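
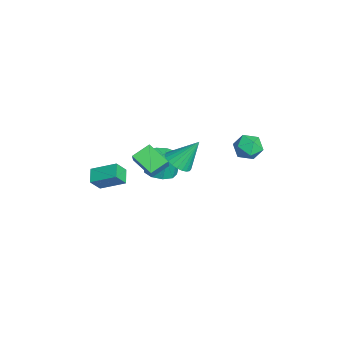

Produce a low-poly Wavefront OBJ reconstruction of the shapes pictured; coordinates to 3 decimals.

v 1.724 4.194 2.76
v 2.258 3.914 3.503
v 0.442 3.966 3.597
v 0.976 3.686 4.34
v 0.988 4.601 4.06
v 1.781 4.742 3.543
v 0.919 3.138 3.557
v 1.712 3.279 3.04
v 1.761 3.261 3.996
v 1.803 4.165 4.306
v 0.897 3.715 2.794
v 0.939 4.619 3.104
v 1.98 -2.708 3.623
v 1.454 -1.666 4.098
v 3.21 -1.81 3.014
v 2.684 -0.768 3.49
v 2.396 -2.812 4.31
v 1.87 -1.77 4.786
v 3.626 -1.914 3.702
v 3.1 -0.872 4.177
v -2.65 -4.151 -1.235
v -2.308 -4.755 -0.33
v -2.084 -2.674 -0.463
v -1.743 -3.278 0.442
v -1.697 -4.282 -1.682
v -1.356 -4.886 -0.777
v -1.132 -2.805 -0.91
v -0.79 -3.409 -0.005
v -1.395 -0.753 -0.326
v -0.404 -0.737 -0.193
v -0.594 -0.47 1.199
v -1.585 -0.487 1.066
v -0.63 -0.109 -0.345
v -0.821 0.158 1.047
v -1.214 0.217 -0.487
v -1.405 0.484 0.905
v -1.883 0.089 -0.554
v -2.074 0.356 0.838
v -2.323 -0.433 -0.515
v -2.514 -0.166 0.877
v -2.329 -1.105 -0.387
v -2.52 -0.838 1.005
v -1.897 -1.613 -0.23
v -2.088 -1.346 1.162
v -1.231 -1.718 -0.119
v -1.422 -1.451 1.273
v -0.641 -1.372 -0.104
v -0.832 -1.105 1.288
v -0.371 0.169 1.314
v 0.448 0.536 1.037
v -0.369 1.391 2.946
v 0.21 0.76 0.87
v -0.117 0.893 0.771
v -0.483 0.916 0.754
v -0.832 0.825 0.823
v -1.11 0.634 0.966
v -1.276 0.372 1.162
v -1.305 0.08 1.382
v -1.191 -0.199 1.59
v -0.952 -0.423 1.757
v -0.625 -0.556 1.856
v -0.259 -0.579 1.873
v 0.089 -0.488 1.804
v 0.368 -0.297 1.661
v 0.534 -0.035 1.465
v 0.562 0.257 1.246
f 1 12 6
f 1 6 2
f 1 2 8
f 1 8 11
f 1 11 12
f 2 6 10
f 6 12 5
f 12 11 3
f 11 8 7
f 8 2 9
f 4 10 5
f 4 5 3
f 4 3 7
f 4 7 9
f 4 9 10
f 5 10 6
f 3 5 12
f 7 3 11
f 9 7 8
f 10 9 2
f 14 16 13
f 17 14 13
f 13 16 15
f 15 17 13
f 14 20 16
f 18 14 17
f 18 20 14
f 16 20 15
f 19 17 15
f 15 20 19
f 19 18 17
f 20 18 19
f 22 24 21
f 25 22 21
f 21 24 23
f 23 25 21
f 22 28 24
f 26 22 25
f 26 28 22
f 24 28 23
f 27 25 23
f 23 28 27
f 27 26 25
f 28 26 27
f 30 29 33
f 30 33 31
f 31 33 34
f 31 34 32
f 33 29 35
f 33 35 34
f 34 35 36
f 34 36 32
f 35 29 37
f 35 37 36
f 36 37 38
f 36 38 32
f 37 29 39
f 37 39 38
f 38 39 40
f 38 40 32
f 39 29 41
f 39 41 40
f 40 41 42
f 40 42 32
f 41 29 43
f 41 43 42
f 42 43 44
f 42 44 32
f 43 29 45
f 43 45 44
f 44 45 46
f 44 46 32
f 45 29 47
f 45 47 46
f 46 47 48
f 46 48 32
f 47 29 30
f 47 30 48
f 48 30 31
f 48 31 32
f 50 49 52
f 50 52 51
f 52 49 53
f 52 53 51
f 53 49 54
f 53 54 51
f 54 49 55
f 54 55 51
f 55 49 56
f 55 56 51
f 56 49 57
f 56 57 51
f 57 49 58
f 57 58 51
f 58 49 59
f 58 59 51
f 59 49 60
f 59 60 51
f 60 49 61
f 60 61 51
f 61 49 62
f 61 62 51
f 62 49 63
f 62 63 51
f 63 49 64
f 63 64 51
f 64 49 65
f 64 65 51
f 65 49 66
f 65 66 51
f 66 49 50
f 66 50 51



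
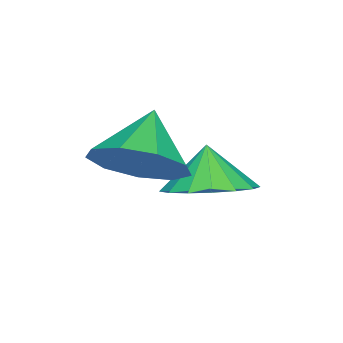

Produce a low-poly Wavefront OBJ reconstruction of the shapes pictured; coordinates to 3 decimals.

v -3.076 -2.895 -4.356
v -2.25 -3.362 -4.112
v -3.504 -3.165 -3.424
v -2.183 -2.926 -3.955
v -2.32 -2.482 -3.889
v -2.63 -2.133 -3.93
v -3.043 -1.958 -4.069
v -3.463 -1.998 -4.273
v -3.795 -2.244 -4.497
v -3.962 -2.638 -4.688
v -3.926 -3.091 -4.803
v -3.695 -3.5 -4.815
v -3.323 -3.769 -4.723
v -2.894 -3.839 -4.546
v -2.507 -3.692 -4.326
v -1.445 -3.584 -2.901
v -1.009 -2.966 -2.216
v -2.495 -3.776 -2.059
v -1.42 -2.597 -2.644
v -1.842 -2.69 -3.191
v -2.078 -3.201 -3.603
v -2.018 -3.891 -3.687
v -1.69 -4.437 -3.402
v -1.247 -4.584 -2.884
v -0.897 -4.263 -2.373
v -0.803 -3.623 -2.109
f 2 1 4
f 2 4 3
f 4 1 5
f 4 5 3
f 5 1 6
f 5 6 3
f 6 1 7
f 6 7 3
f 7 1 8
f 7 8 3
f 8 1 9
f 8 9 3
f 9 1 10
f 9 10 3
f 10 1 11
f 10 11 3
f 11 1 12
f 11 12 3
f 12 1 13
f 12 13 3
f 13 1 14
f 13 14 3
f 14 1 15
f 14 15 3
f 15 1 2
f 15 2 3
f 17 16 19
f 17 19 18
f 19 16 20
f 19 20 18
f 20 16 21
f 20 21 18
f 21 16 22
f 21 22 18
f 22 16 23
f 22 23 18
f 23 16 24
f 23 24 18
f 24 16 25
f 24 25 18
f 25 16 26
f 25 26 18
f 26 16 17
f 26 17 18



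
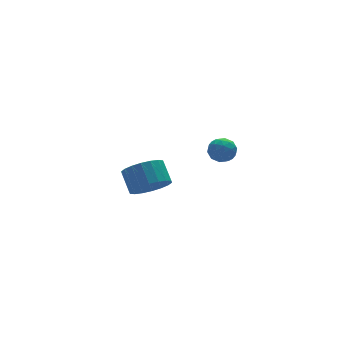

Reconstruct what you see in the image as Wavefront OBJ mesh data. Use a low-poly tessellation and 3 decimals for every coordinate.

v 2.861 -2.967 3.535
v 3.471 -2.744 3.591
v 3.129 -3.836 4.069
v 3.739 -3.613 4.125
v 3.255 -3.32 4.448
v 3.089 -2.783 4.118
v 3.511 -3.797 3.542
v 3.345 -3.26 3.212
v 3.873 -3.257 3.595
v 3.714 -2.962 4.155
v 2.886 -3.618 3.505
v 2.727 -3.323 4.065
v 3.142 -2.779 3.516
v 3.458 -3.801 4.144
v 3.173 -3.629 4.334
v 3.532 -3.498 4.366
v 2.918 -2.802 3.826
v 3.276 -2.671 3.858
v 3.149 -3.01 4.362
v 3.324 -3.909 3.802
v 3.682 -3.778 3.834
v 3.068 -3.082 3.294
v 3.427 -2.951 3.326
v 3.451 -3.57 3.298
v 3.737 -2.95 3.551
v 3.895 -3.461 3.865
v 3.761 -3.569 3.523
v 3.663 -3.253 3.329
v 3.644 -2.777 3.88
v 3.802 -3.287 4.194
v 3.517 -3.115 4.384
v 3.419 -2.799 4.19
v 3.88 -3.078 3.883
v 2.798 -3.293 3.466
v 2.956 -3.803 3.78
v 3.181 -3.781 3.47
v 3.083 -3.465 3.276
v 2.705 -3.119 3.795
v 2.863 -3.63 4.109
v 2.937 -3.327 4.331
v 2.839 -3.011 4.137
v 2.72 -3.502 3.777
v 2.466 1.652 -1.267
v 3.445 1.532 -1.187
v 3.494 2.448 -0.413
v 2.514 2.568 -0.493
v 3.408 1.817 -1.521
v 3.457 2.732 -0.747
v 3.185 2.069 -1.805
v 3.233 2.984 -1.031
v 2.819 2.238 -1.983
v 2.868 3.154 -1.209
v 2.383 2.292 -2.018
v 2.432 3.207 -1.244
v 1.963 2.218 -1.905
v 2.012 3.134 -1.131
v 1.643 2.033 -1.666
v 1.692 2.949 -0.892
v 1.486 1.772 -1.347
v 1.535 2.688 -0.573
v 1.523 1.488 -1.013
v 1.572 2.403 -0.239
v 1.747 1.236 -0.729
v 1.795 2.151 0.045
v 2.112 1.066 -0.551
v 2.161 1.982 0.223
v 2.548 1.013 -0.516
v 2.597 1.928 0.258
v 2.968 1.086 -0.629
v 3.017 2.002 0.145
v 3.288 1.271 -0.868
v 3.337 2.187 -0.094
f 1 38 17
f 38 12 41
f 17 41 6
f 38 41 17
f 1 17 13
f 17 6 18
f 13 18 2
f 17 18 13
f 1 13 22
f 13 2 23
f 22 23 8
f 13 23 22
f 1 22 34
f 22 8 37
f 34 37 11
f 22 37 34
f 1 34 38
f 34 11 42
f 38 42 12
f 34 42 38
f 2 18 29
f 18 6 32
f 29 32 10
f 18 32 29
f 6 41 19
f 41 12 40
f 19 40 5
f 41 40 19
f 12 42 39
f 42 11 35
f 39 35 3
f 42 35 39
f 11 37 36
f 37 8 24
f 36 24 7
f 37 24 36
f 8 23 28
f 23 2 25
f 28 25 9
f 23 25 28
f 4 30 16
f 30 10 31
f 16 31 5
f 30 31 16
f 4 16 14
f 16 5 15
f 14 15 3
f 16 15 14
f 4 14 21
f 14 3 20
f 21 20 7
f 14 20 21
f 4 21 26
f 21 7 27
f 26 27 9
f 21 27 26
f 4 26 30
f 26 9 33
f 30 33 10
f 26 33 30
f 5 31 19
f 31 10 32
f 19 32 6
f 31 32 19
f 3 15 39
f 15 5 40
f 39 40 12
f 15 40 39
f 7 20 36
f 20 3 35
f 36 35 11
f 20 35 36
f 9 27 28
f 27 7 24
f 28 24 8
f 27 24 28
f 10 33 29
f 33 9 25
f 29 25 2
f 33 25 29
f 44 43 47
f 44 47 45
f 45 47 48
f 45 48 46
f 47 43 49
f 47 49 48
f 48 49 50
f 48 50 46
f 49 43 51
f 49 51 50
f 50 51 52
f 50 52 46
f 51 43 53
f 51 53 52
f 52 53 54
f 52 54 46
f 53 43 55
f 53 55 54
f 54 55 56
f 54 56 46
f 55 43 57
f 55 57 56
f 56 57 58
f 56 58 46
f 57 43 59
f 57 59 58
f 58 59 60
f 58 60 46
f 59 43 61
f 59 61 60
f 60 61 62
f 60 62 46
f 61 43 63
f 61 63 62
f 62 63 64
f 62 64 46
f 63 43 65
f 63 65 64
f 64 65 66
f 64 66 46
f 65 43 67
f 65 67 66
f 66 67 68
f 66 68 46
f 67 43 69
f 67 69 68
f 68 69 70
f 68 70 46
f 69 43 71
f 69 71 70
f 70 71 72
f 70 72 46
f 71 43 44
f 71 44 72
f 72 44 45
f 72 45 46



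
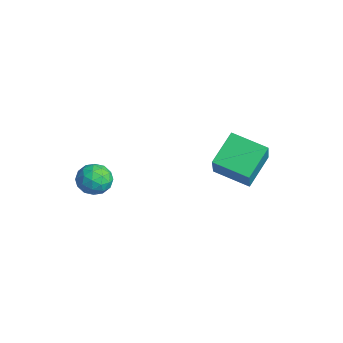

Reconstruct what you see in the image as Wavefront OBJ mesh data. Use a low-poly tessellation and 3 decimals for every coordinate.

v 0.699 0.03 -1.161
v 1.624 -0.486 0.219
v 0.039 1.151 -0.3
v 0.965 0.635 1.08
v 1.835 1.005 -1.56
v 2.761 0.489 -0.18
v 1.176 2.126 -0.699
v 2.101 1.61 0.681
v -3.335 -2.787 -2.898
v -2.579 -2.708 -3.107
v -3.281 -4.032 -3.173
v -2.525 -3.953 -3.382
v -2.735 -3.879 -2.625
v -2.768 -3.11 -2.455
v -3.092 -3.63 -3.825
v -3.125 -2.861 -3.655
v -2.428 -3.229 -3.68
v -2.208 -3.383 -2.938
v -3.652 -3.357 -3.342
v -3.432 -3.511 -2.6
v -2.962 -2.638 -2.979
v -2.898 -4.102 -3.301
v -3.022 -4.058 -2.857
v -2.577 -4.012 -2.979
v -3.073 -2.874 -2.596
v -2.629 -2.828 -2.718
v -2.72 -3.516 -2.435
v -3.231 -3.912 -3.562
v -2.787 -3.866 -3.684
v -3.283 -2.728 -3.301
v -2.838 -2.682 -3.423
v -3.14 -3.224 -3.845
v -2.429 -2.898 -3.438
v -2.397 -3.63 -3.599
v -2.73 -3.44 -3.86
v -2.75 -2.988 -3.76
v -2.299 -2.989 -3.002
v -2.267 -3.72 -3.163
v -2.391 -3.677 -2.719
v -2.41 -3.225 -2.619
v -2.211 -3.295 -3.339
v -3.593 -3.02 -3.117
v -3.561 -3.751 -3.278
v -3.45 -3.515 -3.661
v -3.469 -3.063 -3.561
v -3.463 -3.11 -2.681
v -3.431 -3.842 -2.842
v -3.11 -3.752 -2.52
v -3.13 -3.3 -2.42
v -3.649 -3.445 -2.941
f 2 4 1
f 5 2 1
f 1 4 3
f 3 5 1
f 2 8 4
f 6 2 5
f 6 8 2
f 4 8 3
f 7 5 3
f 3 8 7
f 7 6 5
f 8 6 7
f 9 46 25
f 46 20 49
f 25 49 14
f 46 49 25
f 9 25 21
f 25 14 26
f 21 26 10
f 25 26 21
f 9 21 30
f 21 10 31
f 30 31 16
f 21 31 30
f 9 30 42
f 30 16 45
f 42 45 19
f 30 45 42
f 9 42 46
f 42 19 50
f 46 50 20
f 42 50 46
f 10 26 37
f 26 14 40
f 37 40 18
f 26 40 37
f 14 49 27
f 49 20 48
f 27 48 13
f 49 48 27
f 20 50 47
f 50 19 43
f 47 43 11
f 50 43 47
f 19 45 44
f 45 16 32
f 44 32 15
f 45 32 44
f 16 31 36
f 31 10 33
f 36 33 17
f 31 33 36
f 12 38 24
f 38 18 39
f 24 39 13
f 38 39 24
f 12 24 22
f 24 13 23
f 22 23 11
f 24 23 22
f 12 22 29
f 22 11 28
f 29 28 15
f 22 28 29
f 12 29 34
f 29 15 35
f 34 35 17
f 29 35 34
f 12 34 38
f 34 17 41
f 38 41 18
f 34 41 38
f 13 39 27
f 39 18 40
f 27 40 14
f 39 40 27
f 11 23 47
f 23 13 48
f 47 48 20
f 23 48 47
f 15 28 44
f 28 11 43
f 44 43 19
f 28 43 44
f 17 35 36
f 35 15 32
f 36 32 16
f 35 32 36
f 18 41 37
f 41 17 33
f 37 33 10
f 41 33 37



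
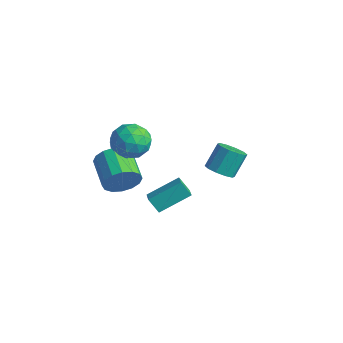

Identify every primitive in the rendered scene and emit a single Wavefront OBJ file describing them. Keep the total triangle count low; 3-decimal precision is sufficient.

v -3.409 0.344 -0.561
v -2.627 -0.522 -0.536
v -4.773 -0.898 -0.964
v -3.991 -1.764 -0.939
v -4.285 -1.214 0.048
v -3.442 -0.446 0.297
v -3.958 -0.974 -1.797
v -3.115 -0.206 -1.548
v -2.967 -1.337 -1.299
v -3.169 -1.485 -0.159
v -4.231 0.065 -1.341
v -4.433 -0.083 -0.201
v -2.898 0.02 -0.513
v -4.502 -1.44 -0.987
v -4.674 -1.116 -0.407
v -4.215 -1.626 -0.392
v -3.377 0.065 -0.024
v -2.918 -0.444 -0.009
v -3.892 -0.851 0.334
v -4.482 -0.976 -1.491
v -4.023 -1.485 -1.476
v -3.185 0.206 -1.108
v -2.726 -0.304 -1.093
v -3.508 -0.569 -1.834
v -2.639 -0.968 -0.947
v -3.44 -1.698 -1.184
v -3.421 -1.234 -1.688
v -2.925 -0.782 -1.542
v -2.757 -1.055 -0.277
v -3.559 -1.785 -0.514
v -3.731 -1.462 0.066
v -3.236 -1.01 0.212
v -2.957 -1.534 -0.726
v -3.841 0.365 -0.986
v -4.643 -0.365 -1.223
v -4.164 -0.41 -1.712
v -3.669 0.042 -1.566
v -3.96 0.278 -0.316
v -4.761 -0.452 -0.553
v -4.475 -0.638 0.042
v -3.979 -0.186 0.188
v -4.443 0.114 -0.774
v -0.657 2.729 -3.014
v 0.108 2.455 -2.763
v 0.022 3.378 -1.496
v -0.743 3.651 -1.746
v 0.178 2.878 -3.067
v 0.092 3.801 -1.799
v -0.071 3.244 -3.35
v -0.156 4.167 -2.083
v -0.544 3.413 -3.505
v -0.629 4.336 -2.237
v -1.06 3.32 -3.472
v -1.145 4.243 -2.205
v -1.422 3.002 -3.264
v -1.508 3.925 -1.997
v -1.492 2.579 -2.961
v -1.578 3.502 -1.693
v -1.244 2.213 -2.677
v -1.329 3.136 -1.41
v -0.771 2.044 -2.523
v -0.856 2.967 -1.255
v -0.255 2.137 -2.555
v -0.34 3.06 -1.288
v -3.037 -1.795 -3.053
v -2.59 -1.465 -2.139
v -4.255 -0.774 -1.573
v -4.703 -1.105 -2.487
v -2.532 -1.039 -2.489
v -4.198 -0.349 -1.923
v -2.61 -0.816 -2.99
v -4.276 -0.126 -2.424
v -2.802 -0.856 -3.508
v -4.468 -0.165 -2.942
v -3.057 -1.147 -3.904
v -4.723 -0.456 -3.338
v -3.307 -1.612 -4.072
v -4.973 -0.921 -3.506
v -3.485 -2.126 -3.967
v -5.15 -1.435 -3.401
v -3.542 -2.551 -3.617
v -5.208 -1.861 -3.051
v -3.464 -2.774 -3.116
v -5.13 -2.084 -2.55
v -3.272 -2.735 -2.598
v -4.938 -2.044 -2.032
v -3.017 -2.444 -2.202
v -4.683 -1.753 -1.636
v -2.767 -1.979 -2.034
v -4.433 -1.288 -1.468
v 2.164 -4.172 0.154
v 2.751 -2.642 1.034
v 1.475 -3.725 -0.163
v 2.062 -2.195 0.718
v 2.678 -3.925 -0.618
v 3.265 -2.395 0.263
v 1.989 -3.478 -0.934
v 2.576 -1.948 -0.054
f 1 38 17
f 38 12 41
f 17 41 6
f 38 41 17
f 1 17 13
f 17 6 18
f 13 18 2
f 17 18 13
f 1 13 22
f 13 2 23
f 22 23 8
f 13 23 22
f 1 22 34
f 22 8 37
f 34 37 11
f 22 37 34
f 1 34 38
f 34 11 42
f 38 42 12
f 34 42 38
f 2 18 29
f 18 6 32
f 29 32 10
f 18 32 29
f 6 41 19
f 41 12 40
f 19 40 5
f 41 40 19
f 12 42 39
f 42 11 35
f 39 35 3
f 42 35 39
f 11 37 36
f 37 8 24
f 36 24 7
f 37 24 36
f 8 23 28
f 23 2 25
f 28 25 9
f 23 25 28
f 4 30 16
f 30 10 31
f 16 31 5
f 30 31 16
f 4 16 14
f 16 5 15
f 14 15 3
f 16 15 14
f 4 14 21
f 14 3 20
f 21 20 7
f 14 20 21
f 4 21 26
f 21 7 27
f 26 27 9
f 21 27 26
f 4 26 30
f 26 9 33
f 30 33 10
f 26 33 30
f 5 31 19
f 31 10 32
f 19 32 6
f 31 32 19
f 3 15 39
f 15 5 40
f 39 40 12
f 15 40 39
f 7 20 36
f 20 3 35
f 36 35 11
f 20 35 36
f 9 27 28
f 27 7 24
f 28 24 8
f 27 24 28
f 10 33 29
f 33 9 25
f 29 25 2
f 33 25 29
f 44 43 47
f 44 47 45
f 45 47 48
f 45 48 46
f 47 43 49
f 47 49 48
f 48 49 50
f 48 50 46
f 49 43 51
f 49 51 50
f 50 51 52
f 50 52 46
f 51 43 53
f 51 53 52
f 52 53 54
f 52 54 46
f 53 43 55
f 53 55 54
f 54 55 56
f 54 56 46
f 55 43 57
f 55 57 56
f 56 57 58
f 56 58 46
f 57 43 59
f 57 59 58
f 58 59 60
f 58 60 46
f 59 43 61
f 59 61 60
f 60 61 62
f 60 62 46
f 61 43 63
f 61 63 62
f 62 63 64
f 62 64 46
f 63 43 44
f 63 44 64
f 64 44 45
f 64 45 46
f 66 65 69
f 66 69 67
f 67 69 70
f 67 70 68
f 69 65 71
f 69 71 70
f 70 71 72
f 70 72 68
f 71 65 73
f 71 73 72
f 72 73 74
f 72 74 68
f 73 65 75
f 73 75 74
f 74 75 76
f 74 76 68
f 75 65 77
f 75 77 76
f 76 77 78
f 76 78 68
f 77 65 79
f 77 79 78
f 78 79 80
f 78 80 68
f 79 65 81
f 79 81 80
f 80 81 82
f 80 82 68
f 81 65 83
f 81 83 82
f 82 83 84
f 82 84 68
f 83 65 85
f 83 85 84
f 84 85 86
f 84 86 68
f 85 65 87
f 85 87 86
f 86 87 88
f 86 88 68
f 87 65 89
f 87 89 88
f 88 89 90
f 88 90 68
f 89 65 66
f 89 66 90
f 90 66 67
f 90 67 68
f 92 94 91
f 95 92 91
f 91 94 93
f 93 95 91
f 92 98 94
f 96 92 95
f 96 98 92
f 94 98 93
f 97 95 93
f 93 98 97
f 97 96 95
f 98 96 97



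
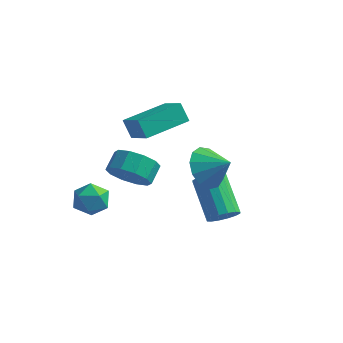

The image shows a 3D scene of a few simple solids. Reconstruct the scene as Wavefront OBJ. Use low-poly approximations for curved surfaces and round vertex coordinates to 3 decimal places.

v -3.199 -0.169 -3.583
v -2.688 -0.82 -3.276
v -4.292 -0.66 -2.804
v -3.781 -1.311 -2.497
v -3.626 -0.476 -2.254
v -2.951 -0.173 -2.735
v -4.029 -1.307 -3.345
v -3.354 -1.004 -3.826
v -3.201 -1.524 -3.129
v -2.952 -1.01 -2.455
v -4.028 -0.47 -3.625
v -3.779 0.044 -2.951
v -2.385 2.38 -0.971
v -2.883 2.587 -0.117
v -3.456 3.123 -1.774
v -3.953 3.329 -0.919
v -1.247 4.251 -0.761
v -1.744 4.457 0.094
v -2.317 4.993 -1.563
v -2.815 5.2 -0.709
v 2.104 0.081 -2.918
v 2.711 0.371 -2.635
v 1.563 1.529 -1.36
v 0.956 1.239 -1.642
v 2.619 0.598 -2.923
v 1.472 1.756 -1.648
v 2.39 0.686 -3.21
v 1.242 1.844 -1.935
v 2.083 0.612 -3.418
v 0.936 1.77 -2.143
v 1.783 0.396 -3.493
v 0.635 1.554 -2.218
v 1.568 0.095 -3.413
v 0.42 1.253 -2.138
v 1.497 -0.209 -3.2
v 0.349 0.949 -1.925
v 1.588 -0.436 -2.912
v 0.441 0.722 -1.637
v 1.818 -0.524 -2.625
v 0.67 0.634 -1.35
v 2.124 -0.45 -2.417
v 0.977 0.708 -1.142
v 2.425 -0.234 -2.342
v 1.277 0.924 -1.067
v 2.64 0.067 -2.422
v 1.492 1.225 -1.147
v 1.236 0.342 -0.329
v 1.651 -0.369 -0.997
v 2.284 0.298 0.369
v 1.81 0.169 -1.203
v 1.787 0.761 -1.131
v 1.589 1.221 -0.805
v 1.278 1.401 -0.327
v 0.955 1.245 0.15
v 0.72 0.802 0.475
v 0.649 0.213 0.545
v 0.765 -0.335 0.337
v 1.03 -0.668 -0.081
v 1.36 -0.681 -0.579
v -3.161 2.169 -3.562
v -2.181 1.931 -3.235
v -2.159 2.793 -2.672
v -3.139 3.031 -2.998
v -2.131 2.288 -3.783
v -2.109 3.15 -3.219
v -2.474 2.599 -4.246
v -2.453 3.461 -3.682
v -3.08 2.746 -4.447
v -3.059 3.608 -3.884
v -3.717 2.673 -4.311
v -3.695 3.535 -3.747
v -4.141 2.407 -3.888
v -4.119 3.269 -3.325
v -4.191 2.05 -3.341
v -4.169 2.912 -2.777
v -3.847 1.739 -2.878
v -3.826 2.601 -2.314
v -3.241 1.592 -2.676
v -3.22 2.454 -2.113
v -2.605 1.665 -2.813
v -2.583 2.527 -2.249
f 1 12 6
f 1 6 2
f 1 2 8
f 1 8 11
f 1 11 12
f 2 6 10
f 6 12 5
f 12 11 3
f 11 8 7
f 8 2 9
f 4 10 5
f 4 5 3
f 4 3 7
f 4 7 9
f 4 9 10
f 5 10 6
f 3 5 12
f 7 3 11
f 9 7 8
f 10 9 2
f 14 16 13
f 17 14 13
f 13 16 15
f 15 17 13
f 14 20 16
f 18 14 17
f 18 20 14
f 16 20 15
f 19 17 15
f 15 20 19
f 19 18 17
f 20 18 19
f 22 21 25
f 22 25 23
f 23 25 26
f 23 26 24
f 25 21 27
f 25 27 26
f 26 27 28
f 26 28 24
f 27 21 29
f 27 29 28
f 28 29 30
f 28 30 24
f 29 21 31
f 29 31 30
f 30 31 32
f 30 32 24
f 31 21 33
f 31 33 32
f 32 33 34
f 32 34 24
f 33 21 35
f 33 35 34
f 34 35 36
f 34 36 24
f 35 21 37
f 35 37 36
f 36 37 38
f 36 38 24
f 37 21 39
f 37 39 38
f 38 39 40
f 38 40 24
f 39 21 41
f 39 41 40
f 40 41 42
f 40 42 24
f 41 21 43
f 41 43 42
f 42 43 44
f 42 44 24
f 43 21 45
f 43 45 44
f 44 45 46
f 44 46 24
f 45 21 22
f 45 22 46
f 46 22 23
f 46 23 24
f 48 47 50
f 48 50 49
f 50 47 51
f 50 51 49
f 51 47 52
f 51 52 49
f 52 47 53
f 52 53 49
f 53 47 54
f 53 54 49
f 54 47 55
f 54 55 49
f 55 47 56
f 55 56 49
f 56 47 57
f 56 57 49
f 57 47 58
f 57 58 49
f 58 47 59
f 58 59 49
f 59 47 48
f 59 48 49
f 61 60 64
f 61 64 62
f 62 64 65
f 62 65 63
f 64 60 66
f 64 66 65
f 65 66 67
f 65 67 63
f 66 60 68
f 66 68 67
f 67 68 69
f 67 69 63
f 68 60 70
f 68 70 69
f 69 70 71
f 69 71 63
f 70 60 72
f 70 72 71
f 71 72 73
f 71 73 63
f 72 60 74
f 72 74 73
f 73 74 75
f 73 75 63
f 74 60 76
f 74 76 75
f 75 76 77
f 75 77 63
f 76 60 78
f 76 78 77
f 77 78 79
f 77 79 63
f 78 60 80
f 78 80 79
f 79 80 81
f 79 81 63
f 80 60 61
f 80 61 81
f 81 61 62
f 81 62 63



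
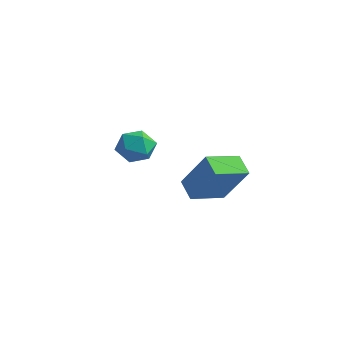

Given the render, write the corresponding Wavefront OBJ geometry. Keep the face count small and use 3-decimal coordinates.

v -1.209 -2.846 1.478
v -0.729 -3.338 1.981
v -2.311 -3.122 2.259
v -1.831 -3.614 2.762
v -1.717 -2.77 2.757
v -1.036 -2.599 2.275
v -2.004 -3.861 1.965
v -1.323 -3.69 1.483
v -1.221 -3.965 2.282
v -1.043 -3.291 2.772
v -1.997 -3.169 1.468
v -1.819 -2.495 1.958
v -2.773 0.533 -2.207
v -3.635 0.771 -1.602
v -2.558 2.127 -2.528
v -3.42 2.365 -1.923
v -1.48 0.715 -0.437
v -2.342 0.953 0.168
v -1.265 2.309 -0.758
v -2.127 2.547 -0.153
f 1 12 6
f 1 6 2
f 1 2 8
f 1 8 11
f 1 11 12
f 2 6 10
f 6 12 5
f 12 11 3
f 11 8 7
f 8 2 9
f 4 10 5
f 4 5 3
f 4 3 7
f 4 7 9
f 4 9 10
f 5 10 6
f 3 5 12
f 7 3 11
f 9 7 8
f 10 9 2
f 14 16 13
f 17 14 13
f 13 16 15
f 15 17 13
f 14 20 16
f 18 14 17
f 18 20 14
f 16 20 15
f 19 17 15
f 15 20 19
f 19 18 17
f 20 18 19



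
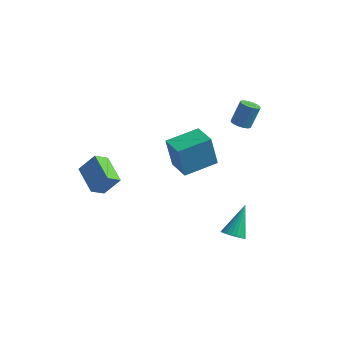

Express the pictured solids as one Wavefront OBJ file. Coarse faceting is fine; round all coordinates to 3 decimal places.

v -0.982 -0.714 0.436
v -1.299 -0.795 2.125
v 0.059 0.693 0.699
v -0.257 0.612 2.387
v 0.057 -1.512 0.593
v -0.259 -1.593 2.281
v 1.099 -0.105 0.855
v 0.782 -0.186 2.544
v 2.664 -1.681 -2.737
v 3.162 -1.972 -2.51
v 2.736 -0.499 -1.383
v 3.265 -1.81 -2.657
v 3.277 -1.629 -2.816
v 3.195 -1.455 -2.963
v 3.033 -1.316 -3.076
v 2.814 -1.232 -3.138
v 2.573 -1.217 -3.138
v 2.345 -1.273 -3.077
v 2.166 -1.39 -2.965
v 2.063 -1.552 -2.818
v 2.051 -1.734 -2.659
v 2.133 -1.908 -2.512
v 2.295 -2.047 -2.399
v 2.514 -2.131 -2.337
v 2.755 -2.146 -2.337
v 2.983 -2.09 -2.397
v -3.125 -3.597 -0.324
v -3.464 -4.242 0.188
v -4.318 -2.603 0.136
v -4.657 -3.248 0.649
v -2.443 -3.212 0.611
v -2.782 -3.857 1.124
v -3.636 -2.218 1.072
v -3.975 -2.863 1.584
v 1.578 1.416 2.775
v 2.044 1.185 2.783
v 2.287 1.713 3.912
v 1.822 1.944 3.905
v 2.086 1.422 2.663
v 2.329 1.95 3.792
v 1.992 1.658 2.573
v 2.235 2.186 3.703
v 1.787 1.829 2.538
v 2.031 2.356 3.667
v 1.526 1.889 2.566
v 1.77 2.417 3.695
v 1.28 1.823 2.65
v 1.523 2.35 3.779
v 1.113 1.647 2.768
v 1.356 2.175 3.897
v 1.071 1.41 2.888
v 1.314 1.938 4.017
v 1.165 1.174 2.977
v 1.408 1.702 4.107
v 1.369 1.004 3.013
v 1.613 1.531 4.142
v 1.63 0.943 2.985
v 1.874 1.471 4.114
v 1.877 1.01 2.901
v 2.12 1.537 4.03
f 2 4 1
f 5 2 1
f 1 4 3
f 3 5 1
f 2 8 4
f 6 2 5
f 6 8 2
f 4 8 3
f 7 5 3
f 3 8 7
f 7 6 5
f 8 6 7
f 10 9 12
f 10 12 11
f 12 9 13
f 12 13 11
f 13 9 14
f 13 14 11
f 14 9 15
f 14 15 11
f 15 9 16
f 15 16 11
f 16 9 17
f 16 17 11
f 17 9 18
f 17 18 11
f 18 9 19
f 18 19 11
f 19 9 20
f 19 20 11
f 20 9 21
f 20 21 11
f 21 9 22
f 21 22 11
f 22 9 23
f 22 23 11
f 23 9 24
f 23 24 11
f 24 9 25
f 24 25 11
f 25 9 26
f 25 26 11
f 26 9 10
f 26 10 11
f 28 30 27
f 31 28 27
f 27 30 29
f 29 31 27
f 28 34 30
f 32 28 31
f 32 34 28
f 30 34 29
f 33 31 29
f 29 34 33
f 33 32 31
f 34 32 33
f 36 35 39
f 36 39 37
f 37 39 40
f 37 40 38
f 39 35 41
f 39 41 40
f 40 41 42
f 40 42 38
f 41 35 43
f 41 43 42
f 42 43 44
f 42 44 38
f 43 35 45
f 43 45 44
f 44 45 46
f 44 46 38
f 45 35 47
f 45 47 46
f 46 47 48
f 46 48 38
f 47 35 49
f 47 49 48
f 48 49 50
f 48 50 38
f 49 35 51
f 49 51 50
f 50 51 52
f 50 52 38
f 51 35 53
f 51 53 52
f 52 53 54
f 52 54 38
f 53 35 55
f 53 55 54
f 54 55 56
f 54 56 38
f 55 35 57
f 55 57 56
f 56 57 58
f 56 58 38
f 57 35 59
f 57 59 58
f 58 59 60
f 58 60 38
f 59 35 36
f 59 36 60
f 60 36 37
f 60 37 38



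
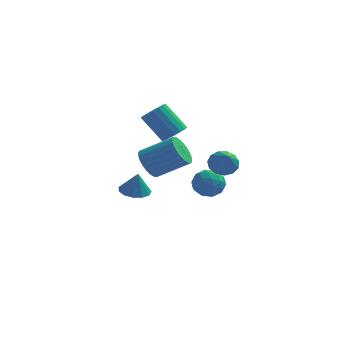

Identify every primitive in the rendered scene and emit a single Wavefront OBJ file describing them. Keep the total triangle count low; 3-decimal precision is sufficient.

v -2.389 1.801 1.813
v -1.743 1.922 2.304
v -2.945 2.281 3.797
v -3.591 2.159 3.307
v -1.809 2.256 2.171
v -3.01 2.614 3.665
v -1.989 2.5 1.968
v -3.19 2.858 3.461
v -2.248 2.605 1.734
v -3.45 2.963 3.227
v -2.536 2.551 1.515
v -3.737 2.909 3.009
v -2.794 2.348 1.356
v -3.996 2.706 2.85
v -2.973 2.037 1.287
v -4.174 2.395 2.781
v -3.035 1.679 1.323
v -4.237 2.038 2.816
v -2.97 1.346 1.455
v -4.171 1.704 2.949
v -2.79 1.102 1.659
v -3.991 1.46 3.152
v -2.53 0.997 1.893
v -3.732 1.355 3.386
v -2.243 1.051 2.111
v -3.444 1.409 3.605
v -1.984 1.254 2.27
v -3.186 1.612 3.764
v -1.806 1.565 2.339
v -3.007 1.923 3.833
v -4.074 -0.776 -1.249
v -3.566 -1.466 -1.398
v -3.866 -0.904 0.049
v -3.272 -1.073 -1.407
v -3.234 -0.586 -1.365
v -3.462 -0.16 -1.287
v -3.885 0.071 -1.196
v -4.368 0.033 -1.122
v -4.758 -0.262 -1.088
v -4.931 -0.721 -1.105
v -4.832 -1.197 -1.168
v -4.493 -1.539 -1.256
v -4.02 -1.639 -1.342
v -1.335 3.954 -3.5
v -0.783 4.655 -3.051
v -0.897 2.885 -2.369
v -0.345 3.586 -1.92
v -1.342 3.654 -1.912
v -1.612 4.314 -2.611
v -0.068 3.226 -2.809
v -0.338 3.886 -3.508
v 0 4.205 -2.624
v -0.787 4.47 -2.07
v -0.893 3.07 -3.35
v -1.68 3.335 -2.796
v -1.097 4.398 -3.375
v -0.583 3.142 -2.045
v -1.169 3.182 -2.04
v -0.844 3.594 -1.776
v -1.585 4.198 -3.116
v -1.26 4.61 -2.852
v -1.589 4.022 -2.182
v -0.42 2.93 -2.568
v -0.095 3.342 -2.304
v -0.836 3.946 -3.644
v -0.511 4.358 -3.38
v -0.091 3.518 -3.238
v -0.313 4.546 -2.86
v -0.055 3.918 -2.195
v 0.108 3.706 -2.718
v -0.051 4.094 -3.129
v -0.775 4.701 -2.534
v -0.518 4.073 -1.869
v -1.104 4.113 -1.864
v -1.263 4.501 -2.275
v -0.315 4.437 -2.283
v -1.162 3.467 -3.551
v -0.905 2.839 -2.886
v -0.417 3.039 -3.145
v -0.576 3.427 -3.556
v -1.625 3.622 -3.225
v -1.367 2.994 -2.56
v -1.629 3.446 -2.291
v -1.788 3.834 -2.702
v -1.365 3.103 -3.137
v -2.949 -3.101 1.893
v -2.458 -3.024 1.095
v -0.761 -2.921 2.149
v -1.251 -2.999 2.947
v -2.527 -2.672 1.172
v -0.83 -2.569 2.225
v -2.659 -2.385 1.358
v -0.962 -2.282 2.411
v -2.836 -2.207 1.626
v -1.139 -2.105 2.679
v -3.03 -2.166 1.934
v -1.333 -2.063 2.987
v -3.212 -2.267 2.236
v -1.515 -2.164 3.29
v -3.353 -2.495 2.486
v -1.656 -2.392 3.54
v -3.433 -2.815 2.646
v -1.736 -2.712 3.7
v -3.439 -3.179 2.691
v -1.742 -3.076 3.745
v -3.37 -3.531 2.615
v -1.673 -3.428 3.668
v -3.238 -3.818 2.429
v -1.541 -3.715 3.482
v -3.061 -3.995 2.161
v -1.364 -3.893 3.214
v -2.867 -4.037 1.853
v -1.17 -3.934 2.906
v -2.685 -3.936 1.55
v -0.988 -3.833 2.604
v -2.544 -3.708 1.3
v -0.847 -3.605 2.354
v -2.464 -3.388 1.14
v -0.767 -3.285 2.194
v -0.061 3.884 -1.167
v 0.491 4.445 -0.774
v 0.341 2.696 -0.033
v 0.051 4.506 -0.555
v -0.425 4.369 -0.529
v -0.786 4.078 -0.706
v -0.916 3.725 -1.029
v -0.775 3.423 -1.396
v -0.407 3.267 -1.69
v 0.07 3.306 -1.818
v 0.506 3.53 -1.739
v 0.761 3.865 -1.478
v 0.756 4.207 -1.119
f 2 1 5
f 2 5 3
f 3 5 6
f 3 6 4
f 5 1 7
f 5 7 6
f 6 7 8
f 6 8 4
f 7 1 9
f 7 9 8
f 8 9 10
f 8 10 4
f 9 1 11
f 9 11 10
f 10 11 12
f 10 12 4
f 11 1 13
f 11 13 12
f 12 13 14
f 12 14 4
f 13 1 15
f 13 15 14
f 14 15 16
f 14 16 4
f 15 1 17
f 15 17 16
f 16 17 18
f 16 18 4
f 17 1 19
f 17 19 18
f 18 19 20
f 18 20 4
f 19 1 21
f 19 21 20
f 20 21 22
f 20 22 4
f 21 1 23
f 21 23 22
f 22 23 24
f 22 24 4
f 23 1 25
f 23 25 24
f 24 25 26
f 24 26 4
f 25 1 27
f 25 27 26
f 26 27 28
f 26 28 4
f 27 1 29
f 27 29 28
f 28 29 30
f 28 30 4
f 29 1 2
f 29 2 30
f 30 2 3
f 30 3 4
f 32 31 34
f 32 34 33
f 34 31 35
f 34 35 33
f 35 31 36
f 35 36 33
f 36 31 37
f 36 37 33
f 37 31 38
f 37 38 33
f 38 31 39
f 38 39 33
f 39 31 40
f 39 40 33
f 40 31 41
f 40 41 33
f 41 31 42
f 41 42 33
f 42 31 43
f 42 43 33
f 43 31 32
f 43 32 33
f 44 81 60
f 81 55 84
f 60 84 49
f 81 84 60
f 44 60 56
f 60 49 61
f 56 61 45
f 60 61 56
f 44 56 65
f 56 45 66
f 65 66 51
f 56 66 65
f 44 65 77
f 65 51 80
f 77 80 54
f 65 80 77
f 44 77 81
f 77 54 85
f 81 85 55
f 77 85 81
f 45 61 72
f 61 49 75
f 72 75 53
f 61 75 72
f 49 84 62
f 84 55 83
f 62 83 48
f 84 83 62
f 55 85 82
f 85 54 78
f 82 78 46
f 85 78 82
f 54 80 79
f 80 51 67
f 79 67 50
f 80 67 79
f 51 66 71
f 66 45 68
f 71 68 52
f 66 68 71
f 47 73 59
f 73 53 74
f 59 74 48
f 73 74 59
f 47 59 57
f 59 48 58
f 57 58 46
f 59 58 57
f 47 57 64
f 57 46 63
f 64 63 50
f 57 63 64
f 47 64 69
f 64 50 70
f 69 70 52
f 64 70 69
f 47 69 73
f 69 52 76
f 73 76 53
f 69 76 73
f 48 74 62
f 74 53 75
f 62 75 49
f 74 75 62
f 46 58 82
f 58 48 83
f 82 83 55
f 58 83 82
f 50 63 79
f 63 46 78
f 79 78 54
f 63 78 79
f 52 70 71
f 70 50 67
f 71 67 51
f 70 67 71
f 53 76 72
f 76 52 68
f 72 68 45
f 76 68 72
f 87 86 90
f 87 90 88
f 88 90 91
f 88 91 89
f 90 86 92
f 90 92 91
f 91 92 93
f 91 93 89
f 92 86 94
f 92 94 93
f 93 94 95
f 93 95 89
f 94 86 96
f 94 96 95
f 95 96 97
f 95 97 89
f 96 86 98
f 96 98 97
f 97 98 99
f 97 99 89
f 98 86 100
f 98 100 99
f 99 100 101
f 99 101 89
f 100 86 102
f 100 102 101
f 101 102 103
f 101 103 89
f 102 86 104
f 102 104 103
f 103 104 105
f 103 105 89
f 104 86 106
f 104 106 105
f 105 106 107
f 105 107 89
f 106 86 108
f 106 108 107
f 107 108 109
f 107 109 89
f 108 86 110
f 108 110 109
f 109 110 111
f 109 111 89
f 110 86 112
f 110 112 111
f 111 112 113
f 111 113 89
f 112 86 114
f 112 114 113
f 113 114 115
f 113 115 89
f 114 86 116
f 114 116 115
f 115 116 117
f 115 117 89
f 116 86 118
f 116 118 117
f 117 118 119
f 117 119 89
f 118 86 87
f 118 87 119
f 119 87 88
f 119 88 89
f 121 120 123
f 121 123 122
f 123 120 124
f 123 124 122
f 124 120 125
f 124 125 122
f 125 120 126
f 125 126 122
f 126 120 127
f 126 127 122
f 127 120 128
f 127 128 122
f 128 120 129
f 128 129 122
f 129 120 130
f 129 130 122
f 130 120 131
f 130 131 122
f 131 120 132
f 131 132 122
f 132 120 121
f 132 121 122



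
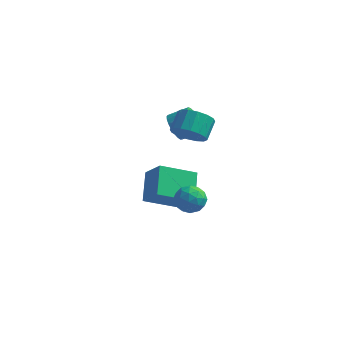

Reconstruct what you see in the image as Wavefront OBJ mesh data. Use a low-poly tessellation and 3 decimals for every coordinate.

v -2.863 3.539 1.587
v -2.386 3.391 0.899
v -1.44 3.813 1.465
v -1.917 3.961 2.153
v -2.499 3.722 0.841
v -1.552 4.143 1.407
v -2.674 4.02 0.912
v -1.728 4.441 1.478
v -2.882 4.236 1.1
v -1.936 4.657 1.665
v -3.087 4.331 1.372
v -2.14 4.752 1.937
v -3.253 4.289 1.681
v -2.306 4.71 2.246
v -3.352 4.118 1.974
v -2.405 4.539 2.539
v -3.366 3.846 2.2
v -2.42 4.268 2.765
v -3.293 3.522 2.32
v -2.347 3.943 2.886
v -3.146 3.201 2.314
v -2.2 3.622 2.879
v -2.95 2.938 2.181
v -2.004 3.359 2.747
v -2.739 2.779 1.947
v -1.793 3.2 2.512
v -2.55 2.752 1.65
v -1.603 3.173 2.215
v -2.414 2.861 1.342
v -1.468 3.282 1.907
v -2.357 3.087 1.076
v -1.41 3.508 1.642
v -1.334 1.681 2.526
v -0.382 1.563 2.668
v -0.373 2.562 3.436
v -1.326 2.679 3.294
v -0.418 1.868 2.271
v -0.409 2.867 3.039
v -0.699 2.123 1.943
v -0.69 3.122 2.71
v -1.15 2.26 1.77
v -1.141 3.259 2.538
v -1.651 2.241 1.8
v -1.642 3.24 2.568
v -2.067 2.072 2.025
v -2.058 3.071 2.793
v -2.287 1.798 2.384
v -2.278 2.797 3.152
v -2.251 1.493 2.781
v -2.242 2.492 3.549
v -1.97 1.238 3.11
v -1.961 2.237 3.877
v -1.519 1.101 3.282
v -1.51 2.1 4.05
v -1.018 1.12 3.252
v -1.009 2.119 4.02
v -0.602 1.289 3.027
v -0.593 2.288 3.795
v -4.044 2.151 -3.432
v -4.526 3.602 -2.305
v -2.477 3.351 -4.308
v -2.959 4.803 -3.182
v -3.001 1.617 -2.298
v -3.483 3.069 -1.172
v -1.434 2.818 -3.175
v -1.916 4.269 -2.048
v -0.909 0.137 -1.208
v -0.28 0.528 -0.747
v -0.54 -1.108 -0.653
v 0.089 -0.717 -0.192
v -0.749 -0.572 0.003
v -0.977 0.197 -0.34
v 0.157 -0.777 -1.06
v -0.071 -0.008 -1.403
v 0.379 -0.036 -0.656
v -0.181 0.09 0.001
v -0.639 -0.67 -1.401
v -1.199 -0.544 -0.744
v -0.627 0.442 -1.026
v -0.193 -1.022 -0.374
v -0.686 -0.937 -0.259
v -0.316 -0.706 0.012
v -1.037 0.247 -0.787
v -0.667 0.477 -0.516
v -0.943 -0.169 -0.075
v -0.153 -1.057 -0.884
v 0.217 -0.827 -0.613
v -0.504 0.126 -1.412
v -0.134 0.357 -1.141
v 0.123 -0.411 -1.325
v 0.13 0.34 -0.702
v 0.347 -0.392 -0.376
v 0.387 -0.427 -0.886
v 0.253 0.025 -1.087
v -0.199 0.415 -0.316
v 0.018 -0.317 0.011
v -0.475 -0.232 0.125
v -0.609 0.22 -0.076
v 0.188 0.083 -0.262
v -0.838 -0.263 -1.411
v -0.621 -0.995 -1.084
v -0.211 -0.8 -1.324
v -0.345 -0.348 -1.525
v -1.167 -0.188 -1.024
v -0.95 -0.92 -0.698
v -1.073 -0.605 -0.313
v -1.207 -0.153 -0.514
v -1.008 -0.663 -1.138
f 2 1 5
f 2 5 3
f 3 5 6
f 3 6 4
f 5 1 7
f 5 7 6
f 6 7 8
f 6 8 4
f 7 1 9
f 7 9 8
f 8 9 10
f 8 10 4
f 9 1 11
f 9 11 10
f 10 11 12
f 10 12 4
f 11 1 13
f 11 13 12
f 12 13 14
f 12 14 4
f 13 1 15
f 13 15 14
f 14 15 16
f 14 16 4
f 15 1 17
f 15 17 16
f 16 17 18
f 16 18 4
f 17 1 19
f 17 19 18
f 18 19 20
f 18 20 4
f 19 1 21
f 19 21 20
f 20 21 22
f 20 22 4
f 21 1 23
f 21 23 22
f 22 23 24
f 22 24 4
f 23 1 25
f 23 25 24
f 24 25 26
f 24 26 4
f 25 1 27
f 25 27 26
f 26 27 28
f 26 28 4
f 27 1 29
f 27 29 28
f 28 29 30
f 28 30 4
f 29 1 31
f 29 31 30
f 30 31 32
f 30 32 4
f 31 1 2
f 31 2 32
f 32 2 3
f 32 3 4
f 34 33 37
f 34 37 35
f 35 37 38
f 35 38 36
f 37 33 39
f 37 39 38
f 38 39 40
f 38 40 36
f 39 33 41
f 39 41 40
f 40 41 42
f 40 42 36
f 41 33 43
f 41 43 42
f 42 43 44
f 42 44 36
f 43 33 45
f 43 45 44
f 44 45 46
f 44 46 36
f 45 33 47
f 45 47 46
f 46 47 48
f 46 48 36
f 47 33 49
f 47 49 48
f 48 49 50
f 48 50 36
f 49 33 51
f 49 51 50
f 50 51 52
f 50 52 36
f 51 33 53
f 51 53 52
f 52 53 54
f 52 54 36
f 53 33 55
f 53 55 54
f 54 55 56
f 54 56 36
f 55 33 57
f 55 57 56
f 56 57 58
f 56 58 36
f 57 33 34
f 57 34 58
f 58 34 35
f 58 35 36
f 60 62 59
f 63 60 59
f 59 62 61
f 61 63 59
f 60 66 62
f 64 60 63
f 64 66 60
f 62 66 61
f 65 63 61
f 61 66 65
f 65 64 63
f 66 64 65
f 67 104 83
f 104 78 107
f 83 107 72
f 104 107 83
f 67 83 79
f 83 72 84
f 79 84 68
f 83 84 79
f 67 79 88
f 79 68 89
f 88 89 74
f 79 89 88
f 67 88 100
f 88 74 103
f 100 103 77
f 88 103 100
f 67 100 104
f 100 77 108
f 104 108 78
f 100 108 104
f 68 84 95
f 84 72 98
f 95 98 76
f 84 98 95
f 72 107 85
f 107 78 106
f 85 106 71
f 107 106 85
f 78 108 105
f 108 77 101
f 105 101 69
f 108 101 105
f 77 103 102
f 103 74 90
f 102 90 73
f 103 90 102
f 74 89 94
f 89 68 91
f 94 91 75
f 89 91 94
f 70 96 82
f 96 76 97
f 82 97 71
f 96 97 82
f 70 82 80
f 82 71 81
f 80 81 69
f 82 81 80
f 70 80 87
f 80 69 86
f 87 86 73
f 80 86 87
f 70 87 92
f 87 73 93
f 92 93 75
f 87 93 92
f 70 92 96
f 92 75 99
f 96 99 76
f 92 99 96
f 71 97 85
f 97 76 98
f 85 98 72
f 97 98 85
f 69 81 105
f 81 71 106
f 105 106 78
f 81 106 105
f 73 86 102
f 86 69 101
f 102 101 77
f 86 101 102
f 75 93 94
f 93 73 90
f 94 90 74
f 93 90 94
f 76 99 95
f 99 75 91
f 95 91 68
f 99 91 95



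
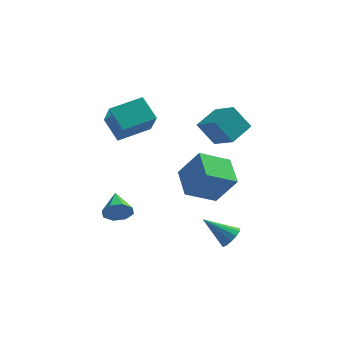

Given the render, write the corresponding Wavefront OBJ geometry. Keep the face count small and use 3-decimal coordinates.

v 2.74 1.637 0.577
v 1.757 1.911 1.936
v 1.747 2.851 -0.385
v 0.764 3.124 0.974
v 3.756 2.856 1.066
v 2.773 3.129 2.425
v 2.763 4.069 0.104
v 1.78 4.343 1.463
v -3.379 -1.682 -2.892
v -2.975 -1.397 -3.632
v -3.581 -0.138 -2.408
v -3.649 -1.46 -3.711
v -4.164 -1.653 -3.31
v -4.22 -1.863 -2.664
v -3.783 -1.966 -2.152
v -3.11 -1.903 -2.073
v -2.594 -1.71 -2.474
v -2.538 -1.5 -3.12
v 2.651 -2.743 -4.063
v 3.092 -2.86 -3.456
v 1.149 -2.357 -2.897
v 3.126 -2.444 -3.55
v 3.008 -2.122 -3.807
v 2.778 -1.998 -4.146
v 2.507 -2.11 -4.458
v 2.281 -2.422 -4.645
v 2.174 -2.837 -4.647
v 2.217 -3.221 -4.464
v 2.399 -3.454 -4.153
v 2.66 -3.461 -3.814
v 2.919 -3.239 -3.554
v 1.83 -2.534 -1.284
v 0.2 -3.184 -0.325
v 1.45 -0.802 -0.757
v -0.18 -1.452 0.202
v 2.94 -2.808 0.418
v 1.31 -3.458 1.377
v 2.56 -1.076 0.945
v 0.93 -1.726 1.904
v -4.412 4.622 0.378
v -4.041 3.448 2.018
v -2.607 5.646 0.703
v -2.236 4.472 2.342
v -3.604 3.508 -0.602
v -3.233 2.334 1.037
v -1.799 4.532 -0.278
v -1.428 3.358 1.362
f 2 4 1
f 5 2 1
f 1 4 3
f 3 5 1
f 2 8 4
f 6 2 5
f 6 8 2
f 4 8 3
f 7 5 3
f 3 8 7
f 7 6 5
f 8 6 7
f 10 9 12
f 10 12 11
f 12 9 13
f 12 13 11
f 13 9 14
f 13 14 11
f 14 9 15
f 14 15 11
f 15 9 16
f 15 16 11
f 16 9 17
f 16 17 11
f 17 9 18
f 17 18 11
f 18 9 10
f 18 10 11
f 20 19 22
f 20 22 21
f 22 19 23
f 22 23 21
f 23 19 24
f 23 24 21
f 24 19 25
f 24 25 21
f 25 19 26
f 25 26 21
f 26 19 27
f 26 27 21
f 27 19 28
f 27 28 21
f 28 19 29
f 28 29 21
f 29 19 30
f 29 30 21
f 30 19 31
f 30 31 21
f 31 19 20
f 31 20 21
f 33 35 32
f 36 33 32
f 32 35 34
f 34 36 32
f 33 39 35
f 37 33 36
f 37 39 33
f 35 39 34
f 38 36 34
f 34 39 38
f 38 37 36
f 39 37 38
f 41 43 40
f 44 41 40
f 40 43 42
f 42 44 40
f 41 47 43
f 45 41 44
f 45 47 41
f 43 47 42
f 46 44 42
f 42 47 46
f 46 45 44
f 47 45 46



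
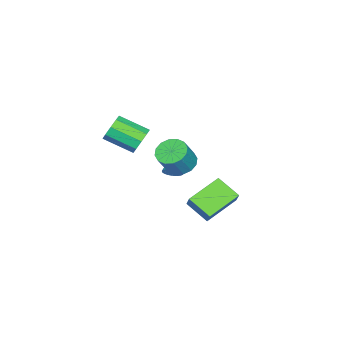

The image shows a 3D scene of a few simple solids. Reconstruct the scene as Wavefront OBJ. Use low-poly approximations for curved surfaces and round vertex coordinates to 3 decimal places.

v -1.261 -2.969 -0.663
v -0.644 -2.656 -0.224
v -0.381 -4.217 0.522
v -0.999 -4.531 0.083
v -1.126 -2.602 0.058
v -0.863 -4.164 0.804
v -1.672 -2.721 0.002
v -1.409 -4.282 0.748
v -2.025 -2.955 -0.364
v -1.762 -4.517 0.381
v -2.021 -3.197 -0.871
v -1.758 -4.758 -0.125
v -1.662 -3.332 -1.28
v -1.399 -4.893 -0.534
v -1.115 -3.297 -1.4
v -0.852 -4.858 -0.655
v -0.637 -3.109 -1.175
v -0.374 -4.67 -0.43
v -0.451 -2.856 -0.711
v -0.188 -4.417 0.035
v -2.586 -1.911 -3.478
v -2.275 -1.881 -3.025
v -3.994 -2.309 -2.482
v -2.35 -1.666 -3.046
v -2.466 -1.493 -3.141
v -2.602 -1.393 -3.294
v -2.736 -1.382 -3.48
v -2.844 -1.463 -3.664
v -2.907 -1.621 -3.817
v -2.915 -1.83 -3.911
v -2.866 -2.052 -3.93
v -2.768 -2.25 -3.871
v -2.639 -2.39 -3.744
v -2.5 -2.447 -3.571
v -2.377 -2.411 -3.382
v -2.289 -2.289 -3.209
v -2.253 -2.101 -3.083
v 2.175 2.231 -2.732
v 1.925 1.036 -2.027
v 0.503 2.967 -2.079
v 0.253 1.771 -1.374
v 2.607 2.569 -2.006
v 2.357 1.373 -1.301
v 0.935 3.304 -1.353
v 0.685 2.109 -0.648
v -1.994 -1.149 -2.111
v -1.349 -0.711 -2.473
v -0.541 -0.872 -1.231
v -1.186 -1.311 -0.869
v -1.598 -0.403 -2.271
v -0.791 -0.564 -1.029
v -1.954 -0.295 -2.026
v -1.146 -0.456 -0.784
v -2.32 -0.415 -1.804
v -1.513 -0.577 -0.562
v -2.599 -0.733 -1.664
v -1.791 -0.894 -0.422
v -2.715 -1.162 -1.643
v -1.908 -1.323 -0.402
v -2.639 -1.588 -1.749
v -1.831 -1.749 -0.507
v -2.389 -1.896 -1.951
v -1.582 -2.057 -0.709
v -2.034 -2.004 -2.196
v -1.226 -2.165 -0.954
v -1.667 -1.883 -2.418
v -0.86 -2.045 -1.176
v -1.389 -1.566 -2.558
v -0.581 -1.727 -1.316
v -1.272 -1.137 -2.578
v -0.465 -1.298 -1.337
f 2 1 5
f 2 5 3
f 3 5 6
f 3 6 4
f 5 1 7
f 5 7 6
f 6 7 8
f 6 8 4
f 7 1 9
f 7 9 8
f 8 9 10
f 8 10 4
f 9 1 11
f 9 11 10
f 10 11 12
f 10 12 4
f 11 1 13
f 11 13 12
f 12 13 14
f 12 14 4
f 13 1 15
f 13 15 14
f 14 15 16
f 14 16 4
f 15 1 17
f 15 17 16
f 16 17 18
f 16 18 4
f 17 1 19
f 17 19 18
f 18 19 20
f 18 20 4
f 19 1 2
f 19 2 20
f 20 2 3
f 20 3 4
f 22 21 24
f 22 24 23
f 24 21 25
f 24 25 23
f 25 21 26
f 25 26 23
f 26 21 27
f 26 27 23
f 27 21 28
f 27 28 23
f 28 21 29
f 28 29 23
f 29 21 30
f 29 30 23
f 30 21 31
f 30 31 23
f 31 21 32
f 31 32 23
f 32 21 33
f 32 33 23
f 33 21 34
f 33 34 23
f 34 21 35
f 34 35 23
f 35 21 36
f 35 36 23
f 36 21 37
f 36 37 23
f 37 21 22
f 37 22 23
f 39 41 38
f 42 39 38
f 38 41 40
f 40 42 38
f 39 45 41
f 43 39 42
f 43 45 39
f 41 45 40
f 44 42 40
f 40 45 44
f 44 43 42
f 45 43 44
f 47 46 50
f 47 50 48
f 48 50 51
f 48 51 49
f 50 46 52
f 50 52 51
f 51 52 53
f 51 53 49
f 52 46 54
f 52 54 53
f 53 54 55
f 53 55 49
f 54 46 56
f 54 56 55
f 55 56 57
f 55 57 49
f 56 46 58
f 56 58 57
f 57 58 59
f 57 59 49
f 58 46 60
f 58 60 59
f 59 60 61
f 59 61 49
f 60 46 62
f 60 62 61
f 61 62 63
f 61 63 49
f 62 46 64
f 62 64 63
f 63 64 65
f 63 65 49
f 64 46 66
f 64 66 65
f 65 66 67
f 65 67 49
f 66 46 68
f 66 68 67
f 67 68 69
f 67 69 49
f 68 46 70
f 68 70 69
f 69 70 71
f 69 71 49
f 70 46 47
f 70 47 71
f 71 47 48
f 71 48 49



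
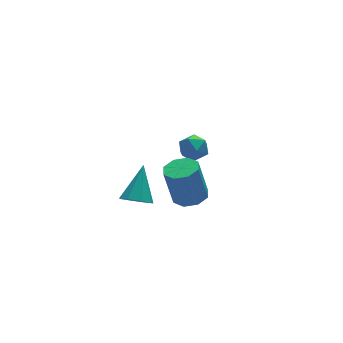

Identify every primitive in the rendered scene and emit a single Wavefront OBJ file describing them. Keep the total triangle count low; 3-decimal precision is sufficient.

v -1.63 -1.46 -0.259
v -1.099 -2.127 -0.042
v -0.71 -0.24 1.239
v -0.837 -1.735 -0.523
v -1.04 -1.182 -0.849
v -1.589 -0.792 -0.829
v -2.162 -0.793 -0.476
v -2.424 -1.186 0.005
v -2.221 -1.739 0.331
v -1.672 -2.129 0.312
v 2.65 2.764 -1.357
v 2.946 3.198 -2.106
v 4.034 2.722 -0.834
v 4.33 3.156 -1.583
v 3.811 3.598 -0.973
v 2.956 3.624 -1.296
v 4.024 2.296 -1.644
v 3.169 2.322 -1.967
v 3.795 2.909 -2.283
v 3.664 3.714 -1.869
v 3.316 2.206 -1.071
v 3.185 3.011 -0.657
v 0.261 -3.747 1.363
v 0.916 -3.102 1.392
v 0.535 -2.808 3.447
v -0.121 -3.453 3.417
v 0.283 -2.836 1.237
v -0.098 -2.542 3.291
v -0.363 -3.103 1.155
v -0.744 -2.809 3.209
v -0.644 -3.748 1.195
v -1.025 -3.454 3.249
v -0.395 -4.392 1.333
v -0.776 -4.098 3.388
v 0.238 -4.658 1.489
v -0.143 -4.364 3.543
v 0.884 -4.391 1.571
v 0.503 -4.097 3.625
v 1.165 -3.746 1.531
v 0.784 -3.452 3.585
f 2 1 4
f 2 4 3
f 4 1 5
f 4 5 3
f 5 1 6
f 5 6 3
f 6 1 7
f 6 7 3
f 7 1 8
f 7 8 3
f 8 1 9
f 8 9 3
f 9 1 10
f 9 10 3
f 10 1 2
f 10 2 3
f 11 22 16
f 11 16 12
f 11 12 18
f 11 18 21
f 11 21 22
f 12 16 20
f 16 22 15
f 22 21 13
f 21 18 17
f 18 12 19
f 14 20 15
f 14 15 13
f 14 13 17
f 14 17 19
f 14 19 20
f 15 20 16
f 13 15 22
f 17 13 21
f 19 17 18
f 20 19 12
f 24 23 27
f 24 27 25
f 25 27 28
f 25 28 26
f 27 23 29
f 27 29 28
f 28 29 30
f 28 30 26
f 29 23 31
f 29 31 30
f 30 31 32
f 30 32 26
f 31 23 33
f 31 33 32
f 32 33 34
f 32 34 26
f 33 23 35
f 33 35 34
f 34 35 36
f 34 36 26
f 35 23 37
f 35 37 36
f 36 37 38
f 36 38 26
f 37 23 39
f 37 39 38
f 38 39 40
f 38 40 26
f 39 23 24
f 39 24 40
f 40 24 25
f 40 25 26



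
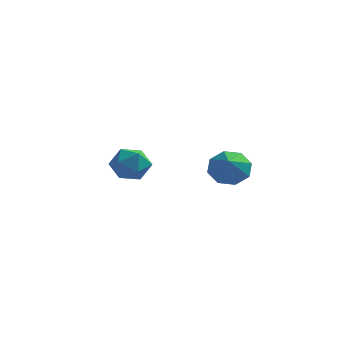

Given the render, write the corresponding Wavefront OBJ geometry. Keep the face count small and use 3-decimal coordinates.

v 1.5 -2.985 3.061
v 1.876 -3.43 2.297
v 1.8 -4.275 3.959
v 2.378 -3.049 2.676
v 2.365 -2.631 3.28
v 1.846 -2.421 3.756
v 1.124 -2.541 3.824
v 0.623 -2.921 3.445
v 0.635 -3.339 2.841
v 1.155 -3.55 2.366
v -3.594 0.752 2.189
v -2.921 0.242 1.598
v -4.839 -0.162 1.562
v -4.166 -0.672 0.971
v -4.158 -0.804 1.993
v -3.388 -0.239 2.38
v -4.372 0.319 0.78
v -3.602 0.884 1.167
v -3.402 -0.026 0.727
v -3.27 -0.72 1.477
v -4.49 0.8 1.683
v -4.358 0.106 2.433
f 2 1 4
f 2 4 3
f 4 1 5
f 4 5 3
f 5 1 6
f 5 6 3
f 6 1 7
f 6 7 3
f 7 1 8
f 7 8 3
f 8 1 9
f 8 9 3
f 9 1 10
f 9 10 3
f 10 1 2
f 10 2 3
f 11 22 16
f 11 16 12
f 11 12 18
f 11 18 21
f 11 21 22
f 12 16 20
f 16 22 15
f 22 21 13
f 21 18 17
f 18 12 19
f 14 20 15
f 14 15 13
f 14 13 17
f 14 17 19
f 14 19 20
f 15 20 16
f 13 15 22
f 17 13 21
f 19 17 18
f 20 19 12



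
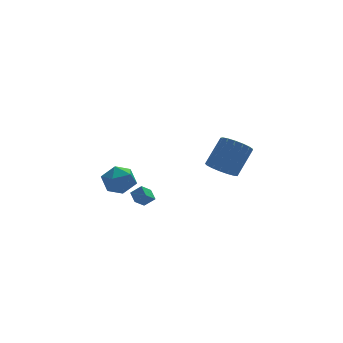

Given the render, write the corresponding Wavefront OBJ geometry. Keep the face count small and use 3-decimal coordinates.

v -1.933 4.3 -4.421
v -1.498 4.747 -3.373
v -1.242 2.513 -3.947
v -0.807 2.96 -2.899
v -2.011 2.865 -3.069
v -2.438 3.97 -3.362
v -0.302 3.29 -3.958
v -0.729 4.395 -4.251
v -0.49 4.122 -3.086
v -1.547 3.86 -2.537
v -1.193 3.4 -4.783
v -2.25 3.138 -4.234
v 2.644 -4.397 0.773
v 3.172 -3.834 0.06
v 4.384 -3.001 1.615
v 3.856 -3.563 2.327
v 2.793 -3.533 0.194
v 4.005 -2.7 1.749
v 2.379 -3.429 0.461
v 3.591 -2.596 2.015
v 2.027 -3.547 0.799
v 3.239 -2.714 2.354
v 1.816 -3.86 1.131
v 3.028 -3.027 2.686
v 1.794 -4.295 1.381
v 3.006 -3.462 2.936
v 1.967 -4.754 1.492
v 3.179 -3.921 3.046
v 2.296 -5.131 1.438
v 3.508 -4.298 2.992
v 2.704 -5.339 1.231
v 3.916 -4.506 2.786
v 3.098 -5.332 0.92
v 4.31 -4.499 2.474
v 3.389 -5.11 0.575
v 4.6 -4.277 2.129
v 3.508 -4.725 0.275
v 4.72 -3.892 1.83
v 3.43 -4.264 0.089
v 4.642 -3.431 1.644
v -2.005 -2.258 -2.312
v -2.053 -1.477 -1.954
v -1.335 -1.938 -2.92
v -1.383 -1.157 -2.562
v -1.377 -2.483 -1.738
v -1.425 -1.702 -1.38
v -0.707 -2.163 -2.346
v -0.755 -1.382 -1.988
f 1 12 6
f 1 6 2
f 1 2 8
f 1 8 11
f 1 11 12
f 2 6 10
f 6 12 5
f 12 11 3
f 11 8 7
f 8 2 9
f 4 10 5
f 4 5 3
f 4 3 7
f 4 7 9
f 4 9 10
f 5 10 6
f 3 5 12
f 7 3 11
f 9 7 8
f 10 9 2
f 14 13 17
f 14 17 15
f 15 17 18
f 15 18 16
f 17 13 19
f 17 19 18
f 18 19 20
f 18 20 16
f 19 13 21
f 19 21 20
f 20 21 22
f 20 22 16
f 21 13 23
f 21 23 22
f 22 23 24
f 22 24 16
f 23 13 25
f 23 25 24
f 24 25 26
f 24 26 16
f 25 13 27
f 25 27 26
f 26 27 28
f 26 28 16
f 27 13 29
f 27 29 28
f 28 29 30
f 28 30 16
f 29 13 31
f 29 31 30
f 30 31 32
f 30 32 16
f 31 13 33
f 31 33 32
f 32 33 34
f 32 34 16
f 33 13 35
f 33 35 34
f 34 35 36
f 34 36 16
f 35 13 37
f 35 37 36
f 36 37 38
f 36 38 16
f 37 13 39
f 37 39 38
f 38 39 40
f 38 40 16
f 39 13 14
f 39 14 40
f 40 14 15
f 40 15 16
f 42 44 41
f 45 42 41
f 41 44 43
f 43 45 41
f 42 48 44
f 46 42 45
f 46 48 42
f 44 48 43
f 47 45 43
f 43 48 47
f 47 46 45
f 48 46 47



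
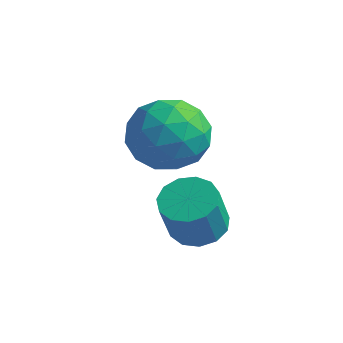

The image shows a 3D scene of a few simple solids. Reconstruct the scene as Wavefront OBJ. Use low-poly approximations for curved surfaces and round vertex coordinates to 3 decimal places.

v -1.141 1.477 2.7
v -0.643 1.851 2.848
v -0.661 1.457 3.907
v -1.159 1.083 3.76
v -0.939 2.045 2.915
v -0.958 1.651 3.974
v -1.299 2.059 2.914
v -1.318 1.665 3.973
v -1.609 1.888 2.845
v -1.628 1.494 3.904
v -1.77 1.587 2.73
v -1.789 1.193 3.789
v -1.732 1.25 2.606
v -1.75 0.857 3.665
v -1.505 0.986 2.512
v -1.524 0.592 3.571
v -1.163 0.877 2.477
v -1.182 0.484 3.536
v -0.814 0.959 2.514
v -0.832 0.566 3.573
v -0.568 1.205 2.61
v -0.587 0.812 3.669
v -0.504 1.538 2.734
v -0.523 1.144 3.793
v -3.372 3.77 3.845
v -2.465 3.794 4.21
v -3.135 2.286 3.35
v -2.228 2.31 3.715
v -2.997 2.308 4.318
v -3.144 3.225 4.624
v -2.456 2.855 2.936
v -2.603 3.772 3.242
v -1.899 3.228 3.648
v -2.233 2.89 4.502
v -3.367 3.19 3.058
v -3.701 2.852 3.912
v -2.94 3.912 4.071
v -2.66 2.168 3.489
v -3.113 2.166 3.844
v -2.579 2.18 4.058
v -3.339 3.578 4.315
v -2.805 3.592 4.529
v -3.118 2.718 4.592
v -2.795 2.488 3.031
v -2.261 2.502 3.245
v -3.021 3.9 3.502
v -2.487 3.914 3.716
v -2.482 3.362 2.968
v -2.074 3.594 3.955
v -1.934 2.722 3.664
v -2.068 3.042 3.206
v -2.154 3.581 3.386
v -2.27 3.395 4.457
v -2.131 2.523 4.166
v -2.583 2.521 4.521
v -2.669 3.06 4.701
v -1.937 3.062 4.127
v -3.469 3.557 3.394
v -3.33 2.685 3.103
v -2.931 3.02 2.859
v -3.017 3.559 3.039
v -3.666 3.358 3.896
v -3.526 2.486 3.605
v -3.446 2.499 4.174
v -3.532 3.038 4.354
v -3.663 3.018 3.433
f 2 1 5
f 2 5 3
f 3 5 6
f 3 6 4
f 5 1 7
f 5 7 6
f 6 7 8
f 6 8 4
f 7 1 9
f 7 9 8
f 8 9 10
f 8 10 4
f 9 1 11
f 9 11 10
f 10 11 12
f 10 12 4
f 11 1 13
f 11 13 12
f 12 13 14
f 12 14 4
f 13 1 15
f 13 15 14
f 14 15 16
f 14 16 4
f 15 1 17
f 15 17 16
f 16 17 18
f 16 18 4
f 17 1 19
f 17 19 18
f 18 19 20
f 18 20 4
f 19 1 21
f 19 21 20
f 20 21 22
f 20 22 4
f 21 1 23
f 21 23 22
f 22 23 24
f 22 24 4
f 23 1 2
f 23 2 24
f 24 2 3
f 24 3 4
f 25 62 41
f 62 36 65
f 41 65 30
f 62 65 41
f 25 41 37
f 41 30 42
f 37 42 26
f 41 42 37
f 25 37 46
f 37 26 47
f 46 47 32
f 37 47 46
f 25 46 58
f 46 32 61
f 58 61 35
f 46 61 58
f 25 58 62
f 58 35 66
f 62 66 36
f 58 66 62
f 26 42 53
f 42 30 56
f 53 56 34
f 42 56 53
f 30 65 43
f 65 36 64
f 43 64 29
f 65 64 43
f 36 66 63
f 66 35 59
f 63 59 27
f 66 59 63
f 35 61 60
f 61 32 48
f 60 48 31
f 61 48 60
f 32 47 52
f 47 26 49
f 52 49 33
f 47 49 52
f 28 54 40
f 54 34 55
f 40 55 29
f 54 55 40
f 28 40 38
f 40 29 39
f 38 39 27
f 40 39 38
f 28 38 45
f 38 27 44
f 45 44 31
f 38 44 45
f 28 45 50
f 45 31 51
f 50 51 33
f 45 51 50
f 28 50 54
f 50 33 57
f 54 57 34
f 50 57 54
f 29 55 43
f 55 34 56
f 43 56 30
f 55 56 43
f 27 39 63
f 39 29 64
f 63 64 36
f 39 64 63
f 31 44 60
f 44 27 59
f 60 59 35
f 44 59 60
f 33 51 52
f 51 31 48
f 52 48 32
f 51 48 52
f 34 57 53
f 57 33 49
f 53 49 26
f 57 49 53



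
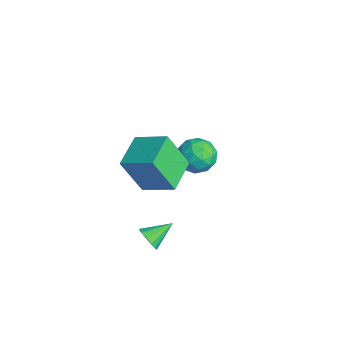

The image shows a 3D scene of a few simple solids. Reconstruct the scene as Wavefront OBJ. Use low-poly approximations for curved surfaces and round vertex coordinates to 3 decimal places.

v 1.815 -3.047 0.713
v 2.134 -3.222 1.152
v 1.685 -1.993 1.227
v 2.337 -3.093 0.938
v 2.373 -2.949 0.653
v 2.233 -2.837 0.387
v 1.959 -2.791 0.225
v 1.64 -2.827 0.217
v 1.377 -2.932 0.367
v 1.252 -3.074 0.627
v 1.306 -3.208 0.914
v 1.522 -3.29 1.137
v 1.831 -3.295 1.226
v -3.771 1.161 -0.644
v -3.124 1.647 -0.24
v -3.476 0.033 0.24
v -2.829 0.519 0.644
v -3.698 0.742 0.756
v -3.881 1.439 0.21
v -2.719 0.241 -0.21
v -2.902 0.938 -0.756
v -2.474 1.078 0.028
v -3.079 1.388 0.625
v -3.521 0.292 -0.625
v -4.126 0.602 -0.028
v -3.474 1.503 -0.519
v -3.126 0.177 0.519
v -3.637 0.308 0.585
v -3.257 0.593 0.823
v -3.918 1.381 -0.255
v -3.538 1.666 -0.018
v -3.875 1.134 0.568
v -3.062 0.014 0.018
v -2.682 0.299 0.255
v -3.343 1.087 -0.823
v -2.963 1.372 -0.585
v -2.725 0.546 -0.568
v -2.711 1.454 -0.124
v -2.538 0.791 0.395
v -2.473 0.628 -0.107
v -2.581 1.038 -0.428
v -3.067 1.636 0.226
v -2.893 0.973 0.746
v -3.404 1.104 0.812
v -3.511 1.514 0.491
v -2.685 1.302 0.384
v -3.707 0.707 -0.746
v -3.533 0.044 -0.226
v -3.089 0.166 -0.491
v -3.196 0.576 -0.812
v -4.062 0.889 -0.395
v -3.889 0.226 0.124
v -4.019 0.642 0.428
v -4.127 1.052 0.107
v -3.915 0.378 -0.384
v -0.772 -1.748 2.634
v -1.039 -2.531 4.278
v 0.221 -0.793 3.251
v -0.046 -1.576 4.895
v 0.366 -2.744 2.345
v 0.099 -3.527 3.989
v 1.359 -1.789 2.962
v 1.092 -2.572 4.606
f 2 1 4
f 2 4 3
f 4 1 5
f 4 5 3
f 5 1 6
f 5 6 3
f 6 1 7
f 6 7 3
f 7 1 8
f 7 8 3
f 8 1 9
f 8 9 3
f 9 1 10
f 9 10 3
f 10 1 11
f 10 11 3
f 11 1 12
f 11 12 3
f 12 1 13
f 12 13 3
f 13 1 2
f 13 2 3
f 14 51 30
f 51 25 54
f 30 54 19
f 51 54 30
f 14 30 26
f 30 19 31
f 26 31 15
f 30 31 26
f 14 26 35
f 26 15 36
f 35 36 21
f 26 36 35
f 14 35 47
f 35 21 50
f 47 50 24
f 35 50 47
f 14 47 51
f 47 24 55
f 51 55 25
f 47 55 51
f 15 31 42
f 31 19 45
f 42 45 23
f 31 45 42
f 19 54 32
f 54 25 53
f 32 53 18
f 54 53 32
f 25 55 52
f 55 24 48
f 52 48 16
f 55 48 52
f 24 50 49
f 50 21 37
f 49 37 20
f 50 37 49
f 21 36 41
f 36 15 38
f 41 38 22
f 36 38 41
f 17 43 29
f 43 23 44
f 29 44 18
f 43 44 29
f 17 29 27
f 29 18 28
f 27 28 16
f 29 28 27
f 17 27 34
f 27 16 33
f 34 33 20
f 27 33 34
f 17 34 39
f 34 20 40
f 39 40 22
f 34 40 39
f 17 39 43
f 39 22 46
f 43 46 23
f 39 46 43
f 18 44 32
f 44 23 45
f 32 45 19
f 44 45 32
f 16 28 52
f 28 18 53
f 52 53 25
f 28 53 52
f 20 33 49
f 33 16 48
f 49 48 24
f 33 48 49
f 22 40 41
f 40 20 37
f 41 37 21
f 40 37 41
f 23 46 42
f 46 22 38
f 42 38 15
f 46 38 42
f 57 59 56
f 60 57 56
f 56 59 58
f 58 60 56
f 57 63 59
f 61 57 60
f 61 63 57
f 59 63 58
f 62 60 58
f 58 63 62
f 62 61 60
f 63 61 62



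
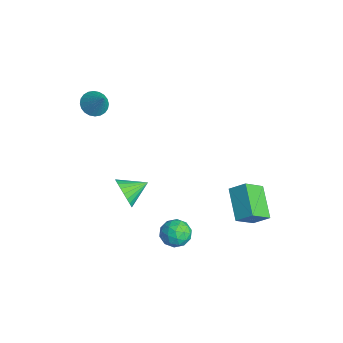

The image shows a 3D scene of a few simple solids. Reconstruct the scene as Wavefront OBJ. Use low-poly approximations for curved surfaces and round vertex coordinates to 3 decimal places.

v -3.381 -3.731 3.257
v -2.866 -3.293 2.759
v -2.419 -3.469 4.483
v -3.066 -3.058 2.866
v -3.315 -2.924 3.033
v -3.574 -2.914 3.234
v -3.803 -3.028 3.438
v -3.968 -3.249 3.615
v -4.044 -3.543 3.738
v -4.019 -3.866 3.787
v -3.897 -4.169 3.755
v -3.696 -4.405 3.648
v -3.447 -4.538 3.482
v -3.188 -4.548 3.281
v -2.959 -4.434 3.076
v -2.794 -4.213 2.899
v -2.718 -3.919 2.777
v -2.743 -3.596 2.728
v 2.448 3.023 -1.602
v 2.792 1.839 -0.581
v 2.952 3.785 -0.887
v 3.296 2.601 0.133
v 4.284 2.719 -2.573
v 4.628 1.535 -1.553
v 4.788 3.481 -1.859
v 5.132 2.297 -0.838
v 1.903 -3.871 0.202
v 2.312 -3.594 -0.645
v 1.857 -2.469 0.638
v 1.94 -3.579 -0.733
v 1.563 -3.609 -0.679
v 1.237 -3.678 -0.491
v 1.013 -3.777 -0.197
v 0.924 -3.89 0.157
v 0.985 -4 0.519
v 1.185 -4.091 0.831
v 1.495 -4.148 1.048
v 1.867 -4.164 1.136
v 2.244 -4.134 1.082
v 2.569 -4.065 0.894
v 2.794 -3.966 0.6
v 2.882 -3.853 0.246
v 2.822 -3.742 -0.115
v 2.621 -3.652 -0.428
v 1.937 -1.104 -3.453
v 2.566 -0.818 -2.807
v 3.074 -1.662 -4.313
v 3.703 -1.376 -3.667
v 3.111 -2.087 -3.469
v 2.408 -1.742 -2.937
v 3.232 -0.738 -4.183
v 2.529 -0.393 -3.651
v 3.367 -0.592 -3.258
v 3.292 -1.426 -2.816
v 2.348 -1.054 -4.304
v 2.273 -1.888 -3.862
v 2.152 -0.912 -3.054
v 3.488 -1.568 -4.066
v 3.14 -1.986 -3.949
v 3.51 -1.818 -3.569
v 2.059 -1.455 -3.131
v 2.429 -1.287 -2.751
v 2.749 -2.033 -3.14
v 3.211 -1.193 -4.369
v 3.581 -1.025 -3.989
v 2.13 -0.662 -3.551
v 2.5 -0.494 -3.171
v 2.891 -0.447 -3.98
v 2.992 -0.611 -2.939
v 3.66 -0.939 -3.445
v 3.384 -0.564 -3.749
v 2.971 -0.361 -3.436
v 2.948 -1.101 -2.68
v 3.616 -1.429 -3.186
v 3.268 -1.847 -3.069
v 2.855 -1.644 -2.757
v 3.419 -0.968 -2.945
v 2.024 -1.051 -3.934
v 2.692 -1.379 -4.44
v 2.785 -0.836 -4.363
v 2.372 -0.633 -4.051
v 1.98 -1.541 -3.675
v 2.648 -1.869 -4.181
v 2.669 -2.119 -3.684
v 2.256 -1.916 -3.371
v 2.221 -1.512 -4.175
f 2 1 4
f 2 4 3
f 4 1 5
f 4 5 3
f 5 1 6
f 5 6 3
f 6 1 7
f 6 7 3
f 7 1 8
f 7 8 3
f 8 1 9
f 8 9 3
f 9 1 10
f 9 10 3
f 10 1 11
f 10 11 3
f 11 1 12
f 11 12 3
f 12 1 13
f 12 13 3
f 13 1 14
f 13 14 3
f 14 1 15
f 14 15 3
f 15 1 16
f 15 16 3
f 16 1 17
f 16 17 3
f 17 1 18
f 17 18 3
f 18 1 2
f 18 2 3
f 20 22 19
f 23 20 19
f 19 22 21
f 21 23 19
f 20 26 22
f 24 20 23
f 24 26 20
f 22 26 21
f 25 23 21
f 21 26 25
f 25 24 23
f 26 24 25
f 28 27 30
f 28 30 29
f 30 27 31
f 30 31 29
f 31 27 32
f 31 32 29
f 32 27 33
f 32 33 29
f 33 27 34
f 33 34 29
f 34 27 35
f 34 35 29
f 35 27 36
f 35 36 29
f 36 27 37
f 36 37 29
f 37 27 38
f 37 38 29
f 38 27 39
f 38 39 29
f 39 27 40
f 39 40 29
f 40 27 41
f 40 41 29
f 41 27 42
f 41 42 29
f 42 27 43
f 42 43 29
f 43 27 44
f 43 44 29
f 44 27 28
f 44 28 29
f 45 82 61
f 82 56 85
f 61 85 50
f 82 85 61
f 45 61 57
f 61 50 62
f 57 62 46
f 61 62 57
f 45 57 66
f 57 46 67
f 66 67 52
f 57 67 66
f 45 66 78
f 66 52 81
f 78 81 55
f 66 81 78
f 45 78 82
f 78 55 86
f 82 86 56
f 78 86 82
f 46 62 73
f 62 50 76
f 73 76 54
f 62 76 73
f 50 85 63
f 85 56 84
f 63 84 49
f 85 84 63
f 56 86 83
f 86 55 79
f 83 79 47
f 86 79 83
f 55 81 80
f 81 52 68
f 80 68 51
f 81 68 80
f 52 67 72
f 67 46 69
f 72 69 53
f 67 69 72
f 48 74 60
f 74 54 75
f 60 75 49
f 74 75 60
f 48 60 58
f 60 49 59
f 58 59 47
f 60 59 58
f 48 58 65
f 58 47 64
f 65 64 51
f 58 64 65
f 48 65 70
f 65 51 71
f 70 71 53
f 65 71 70
f 48 70 74
f 70 53 77
f 74 77 54
f 70 77 74
f 49 75 63
f 75 54 76
f 63 76 50
f 75 76 63
f 47 59 83
f 59 49 84
f 83 84 56
f 59 84 83
f 51 64 80
f 64 47 79
f 80 79 55
f 64 79 80
f 53 71 72
f 71 51 68
f 72 68 52
f 71 68 72
f 54 77 73
f 77 53 69
f 73 69 46
f 77 69 73



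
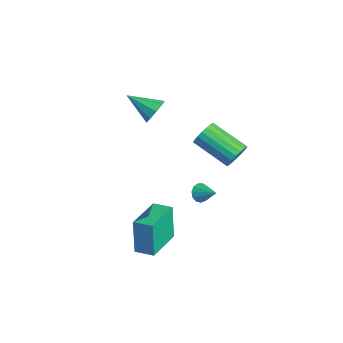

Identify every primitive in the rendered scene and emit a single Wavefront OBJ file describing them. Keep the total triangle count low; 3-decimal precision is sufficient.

v 4.099 -3.208 -3.758
v 3.796 -3.179 -1.821
v 2.594 -1.752 -4.015
v 2.291 -1.723 -2.079
v 4.789 -2.477 -3.661
v 4.486 -2.448 -1.725
v 3.284 -1.021 -3.919
v 2.981 -0.992 -1.982
v 2.377 2.428 0.44
v 2.763 2.447 1.083
v 1.288 1.251 2.003
v 0.903 1.232 1.36
v 2.563 2.713 1.108
v 1.088 1.517 2.028
v 2.326 2.923 1.001
v 0.852 1.727 1.921
v 2.1 3.034 0.783
v 0.625 1.838 1.703
v 1.928 3.026 0.497
v 0.453 1.83 1.417
v 1.845 2.899 0.199
v 0.371 1.703 1.12
v 1.868 2.679 -0.05
v 0.393 1.483 0.87
v 1.992 2.409 -0.203
v 0.517 1.213 0.717
v 2.192 2.143 -0.228
v 0.717 0.947 0.692
v 2.428 1.933 -0.121
v 0.954 0.737 0.799
v 2.655 1.822 0.097
v 1.18 0.626 1.017
v 2.827 1.83 0.383
v 1.352 0.634 1.303
v 2.909 1.957 0.68
v 1.435 0.761 1.601
v 2.887 2.177 0.93
v 1.412 0.981 1.85
v 2.358 0.616 -1.84
v 2.694 0.522 -2.278
v 3.222 1.104 -1.28
v 2.564 0.806 -2.324
v 2.368 1.029 -2.217
v 2.169 1.121 -1.99
v 2.03 1.052 -1.715
v 1.995 0.845 -1.48
v 2.075 0.565 -1.359
v 2.245 0.301 -1.39
v 2.45 0.137 -1.565
v 2.627 0.124 -1.826
v 2.717 0.268 -2.092
v -2.333 -0.148 0.838
v -1.728 -0.297 1.324
v -3.287 -1.332 1.662
v -2.038 0.096 1.529
v -2.486 0.374 1.41
v -2.862 0.408 1.024
v -2.991 0.182 0.55
v -2.811 -0.199 0.211
v -2.408 -0.556 0.165
v -1.97 -0.722 0.434
v -1.701 -0.62 0.891
f 2 4 1
f 5 2 1
f 1 4 3
f 3 5 1
f 2 8 4
f 6 2 5
f 6 8 2
f 4 8 3
f 7 5 3
f 3 8 7
f 7 6 5
f 8 6 7
f 10 9 13
f 10 13 11
f 11 13 14
f 11 14 12
f 13 9 15
f 13 15 14
f 14 15 16
f 14 16 12
f 15 9 17
f 15 17 16
f 16 17 18
f 16 18 12
f 17 9 19
f 17 19 18
f 18 19 20
f 18 20 12
f 19 9 21
f 19 21 20
f 20 21 22
f 20 22 12
f 21 9 23
f 21 23 22
f 22 23 24
f 22 24 12
f 23 9 25
f 23 25 24
f 24 25 26
f 24 26 12
f 25 9 27
f 25 27 26
f 26 27 28
f 26 28 12
f 27 9 29
f 27 29 28
f 28 29 30
f 28 30 12
f 29 9 31
f 29 31 30
f 30 31 32
f 30 32 12
f 31 9 33
f 31 33 32
f 32 33 34
f 32 34 12
f 33 9 35
f 33 35 34
f 34 35 36
f 34 36 12
f 35 9 37
f 35 37 36
f 36 37 38
f 36 38 12
f 37 9 10
f 37 10 38
f 38 10 11
f 38 11 12
f 40 39 42
f 40 42 41
f 42 39 43
f 42 43 41
f 43 39 44
f 43 44 41
f 44 39 45
f 44 45 41
f 45 39 46
f 45 46 41
f 46 39 47
f 46 47 41
f 47 39 48
f 47 48 41
f 48 39 49
f 48 49 41
f 49 39 50
f 49 50 41
f 50 39 51
f 50 51 41
f 51 39 40
f 51 40 41
f 53 52 55
f 53 55 54
f 55 52 56
f 55 56 54
f 56 52 57
f 56 57 54
f 57 52 58
f 57 58 54
f 58 52 59
f 58 59 54
f 59 52 60
f 59 60 54
f 60 52 61
f 60 61 54
f 61 52 62
f 61 62 54
f 62 52 53
f 62 53 54

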